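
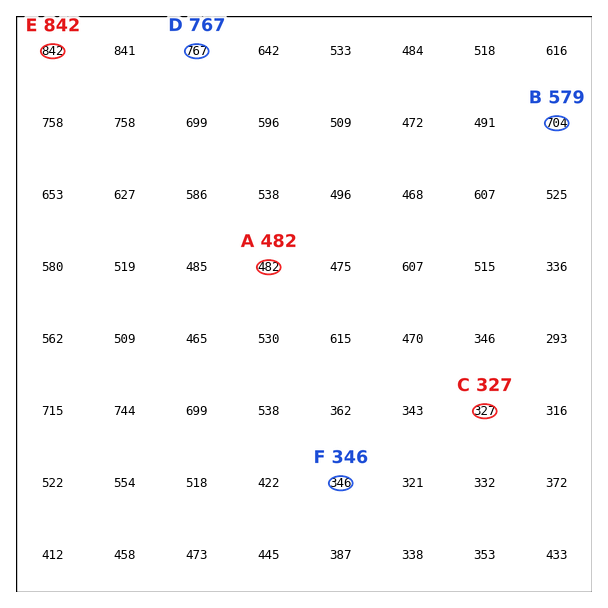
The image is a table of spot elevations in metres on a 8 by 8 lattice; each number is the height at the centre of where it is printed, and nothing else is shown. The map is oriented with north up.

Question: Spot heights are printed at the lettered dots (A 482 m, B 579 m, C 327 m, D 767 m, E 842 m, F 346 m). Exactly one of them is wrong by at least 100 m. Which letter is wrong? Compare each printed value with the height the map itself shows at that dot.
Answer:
B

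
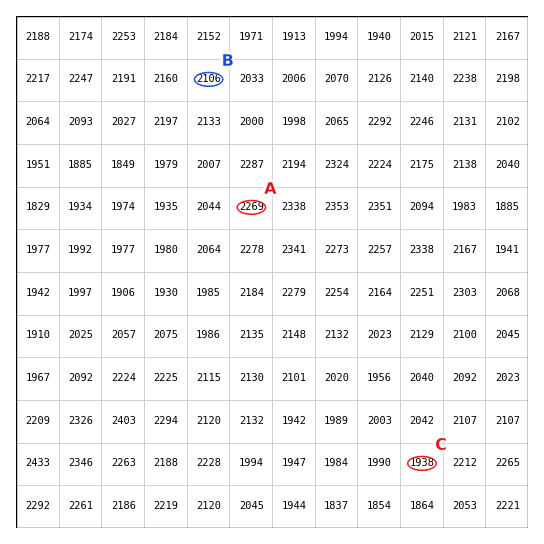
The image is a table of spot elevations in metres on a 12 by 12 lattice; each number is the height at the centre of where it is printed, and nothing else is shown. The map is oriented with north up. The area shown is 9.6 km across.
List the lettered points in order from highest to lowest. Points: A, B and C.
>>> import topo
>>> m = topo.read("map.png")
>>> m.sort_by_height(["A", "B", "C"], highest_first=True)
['A', 'B', 'C']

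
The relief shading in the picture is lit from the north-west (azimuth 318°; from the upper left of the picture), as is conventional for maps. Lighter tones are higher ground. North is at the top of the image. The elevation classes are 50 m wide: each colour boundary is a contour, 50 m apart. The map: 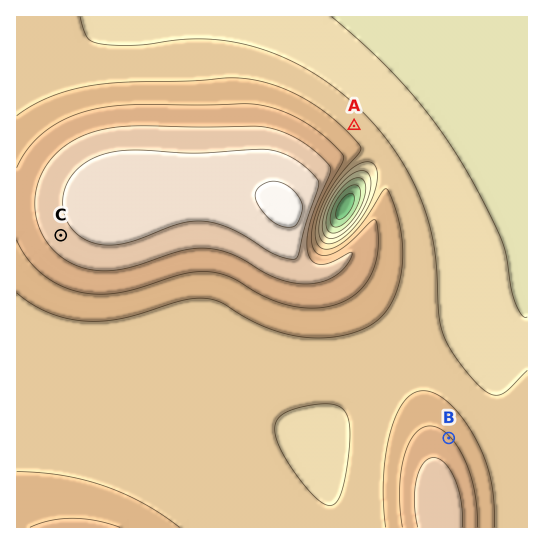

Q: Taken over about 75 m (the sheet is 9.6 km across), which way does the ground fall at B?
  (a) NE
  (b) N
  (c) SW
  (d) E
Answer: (a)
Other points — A NE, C SW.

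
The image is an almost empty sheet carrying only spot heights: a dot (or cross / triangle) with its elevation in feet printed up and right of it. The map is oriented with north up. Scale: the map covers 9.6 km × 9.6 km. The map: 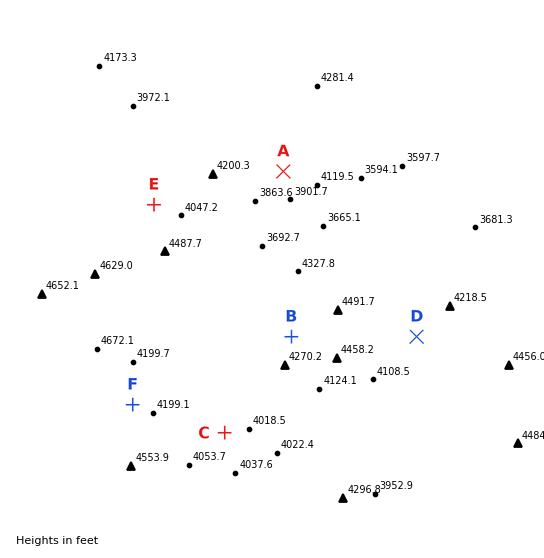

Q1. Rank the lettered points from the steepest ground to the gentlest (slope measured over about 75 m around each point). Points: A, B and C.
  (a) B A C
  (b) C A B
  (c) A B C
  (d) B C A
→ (a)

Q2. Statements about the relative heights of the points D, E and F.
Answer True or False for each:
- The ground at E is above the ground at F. False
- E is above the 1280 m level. False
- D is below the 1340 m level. True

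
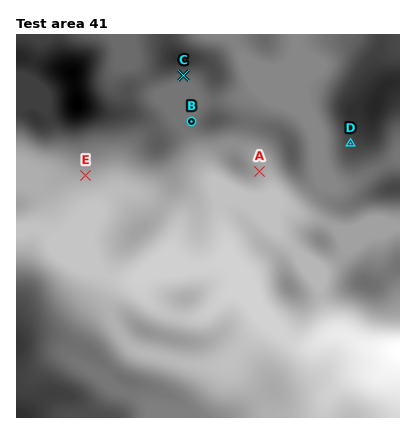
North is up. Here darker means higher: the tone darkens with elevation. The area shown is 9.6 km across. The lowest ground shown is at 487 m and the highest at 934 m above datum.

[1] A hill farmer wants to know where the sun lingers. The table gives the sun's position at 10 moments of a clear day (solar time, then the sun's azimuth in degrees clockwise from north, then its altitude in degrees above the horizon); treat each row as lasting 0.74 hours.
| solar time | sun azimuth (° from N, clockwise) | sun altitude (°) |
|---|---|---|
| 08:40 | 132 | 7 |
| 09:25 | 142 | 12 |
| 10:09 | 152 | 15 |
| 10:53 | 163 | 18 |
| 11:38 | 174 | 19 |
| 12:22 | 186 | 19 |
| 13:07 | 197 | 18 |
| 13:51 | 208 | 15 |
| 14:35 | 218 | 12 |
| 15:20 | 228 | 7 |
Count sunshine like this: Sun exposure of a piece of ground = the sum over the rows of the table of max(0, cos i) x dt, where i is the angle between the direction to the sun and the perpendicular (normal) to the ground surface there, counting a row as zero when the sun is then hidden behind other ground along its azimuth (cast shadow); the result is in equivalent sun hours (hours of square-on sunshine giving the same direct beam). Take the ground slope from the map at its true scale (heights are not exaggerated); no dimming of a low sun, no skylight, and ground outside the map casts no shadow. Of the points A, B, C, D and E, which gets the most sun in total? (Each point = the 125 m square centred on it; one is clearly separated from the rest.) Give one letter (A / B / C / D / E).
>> C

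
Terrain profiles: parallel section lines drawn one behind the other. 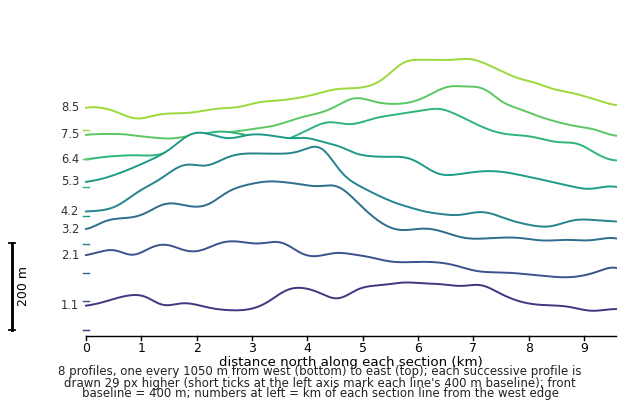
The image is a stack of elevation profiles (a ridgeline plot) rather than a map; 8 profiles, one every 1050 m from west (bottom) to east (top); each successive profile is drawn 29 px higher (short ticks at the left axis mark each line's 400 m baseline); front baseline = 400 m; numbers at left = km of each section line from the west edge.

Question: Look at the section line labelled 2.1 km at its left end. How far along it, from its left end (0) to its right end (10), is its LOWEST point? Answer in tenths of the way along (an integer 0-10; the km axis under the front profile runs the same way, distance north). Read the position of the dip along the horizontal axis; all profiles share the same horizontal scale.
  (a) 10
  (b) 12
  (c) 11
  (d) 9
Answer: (d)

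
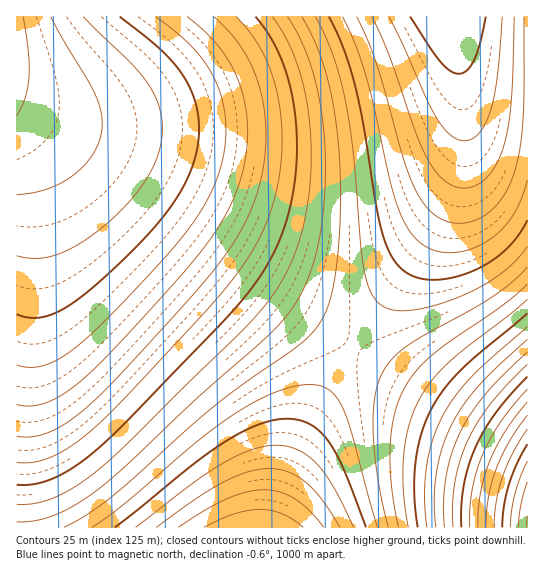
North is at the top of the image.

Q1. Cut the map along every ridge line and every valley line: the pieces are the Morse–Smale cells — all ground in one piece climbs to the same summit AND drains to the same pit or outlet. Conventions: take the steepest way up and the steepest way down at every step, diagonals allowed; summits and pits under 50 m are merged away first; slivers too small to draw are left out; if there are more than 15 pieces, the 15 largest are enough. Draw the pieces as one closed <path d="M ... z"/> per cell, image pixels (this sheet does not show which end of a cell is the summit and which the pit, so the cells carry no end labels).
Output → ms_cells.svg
<path d="M451 16l-434 0-1 94 69 42 150 115 118 80 82-118 16-31 8-23 5-32 0-29-5-56z"/><path d="M17 111l-1 39 8 16 7 24 4 49-3 78-9 128-2 82 249 1 11-39 16-43 27-53 28-47-117-79-150-115z"/><path d="M527 16l-75 1 8 52 4 45 0 29-5 32-8 23-16 31-82 117 96 62 78 47z"/><path d="M354 347l-30 46-20 38-19 46-14 50 256 1 1-73-79-47z"/><path d="M17 151l-1 376 5 1 2-83 9-128 3-78-4-49-7-24z"/>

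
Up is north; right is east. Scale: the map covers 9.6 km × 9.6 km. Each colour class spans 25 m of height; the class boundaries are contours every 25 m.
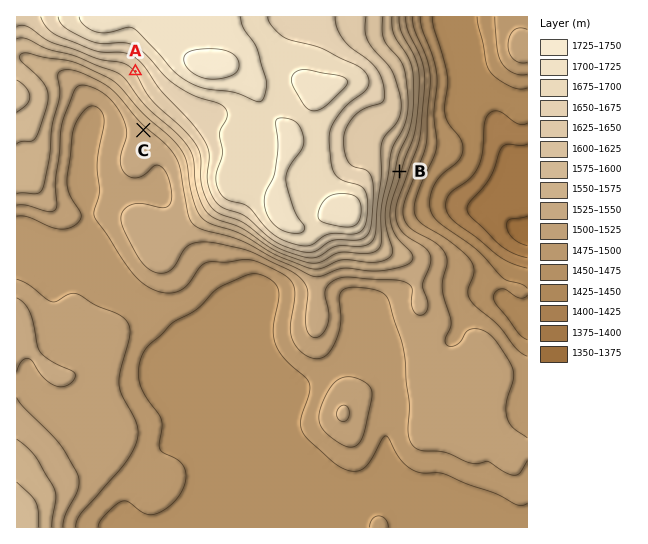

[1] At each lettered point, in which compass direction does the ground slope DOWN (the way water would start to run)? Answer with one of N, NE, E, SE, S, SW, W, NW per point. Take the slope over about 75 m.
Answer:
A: SW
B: E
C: SW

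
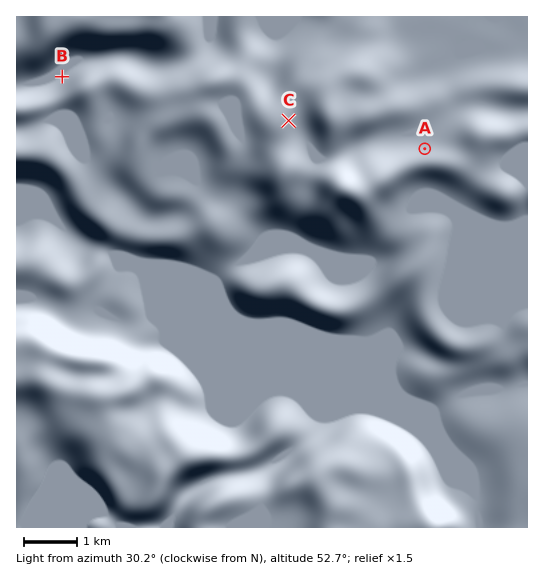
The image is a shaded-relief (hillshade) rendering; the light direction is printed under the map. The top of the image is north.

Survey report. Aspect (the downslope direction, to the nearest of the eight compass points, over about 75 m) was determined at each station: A N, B NW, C E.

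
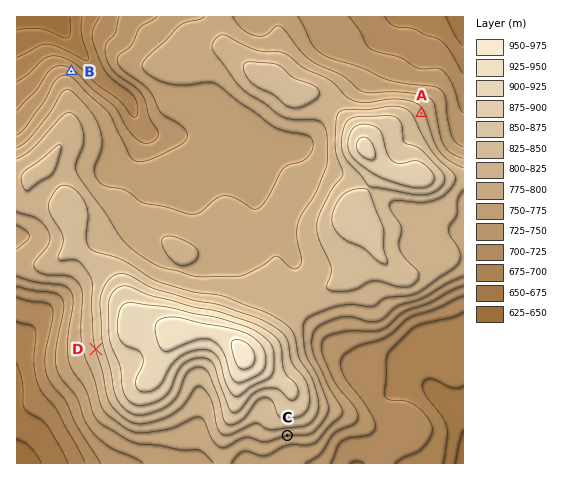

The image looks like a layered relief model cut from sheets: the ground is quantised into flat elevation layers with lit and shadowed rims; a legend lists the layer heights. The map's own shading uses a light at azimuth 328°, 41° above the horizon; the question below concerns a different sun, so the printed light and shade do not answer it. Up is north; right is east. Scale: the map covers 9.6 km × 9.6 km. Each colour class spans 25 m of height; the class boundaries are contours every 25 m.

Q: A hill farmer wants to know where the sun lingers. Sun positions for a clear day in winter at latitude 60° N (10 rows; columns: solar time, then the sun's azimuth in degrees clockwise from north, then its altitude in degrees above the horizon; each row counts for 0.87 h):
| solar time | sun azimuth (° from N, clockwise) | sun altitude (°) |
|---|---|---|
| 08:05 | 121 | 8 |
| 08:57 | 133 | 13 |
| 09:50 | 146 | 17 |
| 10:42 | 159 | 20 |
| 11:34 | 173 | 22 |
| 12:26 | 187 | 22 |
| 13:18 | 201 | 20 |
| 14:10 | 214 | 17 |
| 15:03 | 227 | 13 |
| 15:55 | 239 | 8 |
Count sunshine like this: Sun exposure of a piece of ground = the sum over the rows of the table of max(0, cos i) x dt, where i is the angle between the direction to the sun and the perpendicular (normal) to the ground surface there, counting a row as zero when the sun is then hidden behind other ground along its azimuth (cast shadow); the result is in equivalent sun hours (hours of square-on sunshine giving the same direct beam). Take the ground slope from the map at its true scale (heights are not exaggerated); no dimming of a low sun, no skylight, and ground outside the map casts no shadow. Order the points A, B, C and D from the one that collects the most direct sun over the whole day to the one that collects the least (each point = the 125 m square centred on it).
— C > D > A > B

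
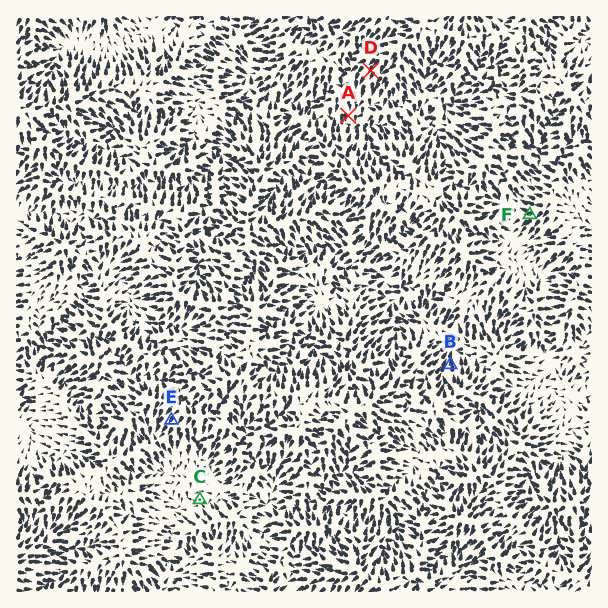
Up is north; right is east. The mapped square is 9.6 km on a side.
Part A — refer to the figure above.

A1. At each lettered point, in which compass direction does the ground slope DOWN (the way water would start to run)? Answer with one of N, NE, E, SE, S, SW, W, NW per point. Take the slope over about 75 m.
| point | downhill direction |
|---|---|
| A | S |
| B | N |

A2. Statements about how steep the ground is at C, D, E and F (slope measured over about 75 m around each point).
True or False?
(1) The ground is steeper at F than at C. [True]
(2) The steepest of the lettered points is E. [False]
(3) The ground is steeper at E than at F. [True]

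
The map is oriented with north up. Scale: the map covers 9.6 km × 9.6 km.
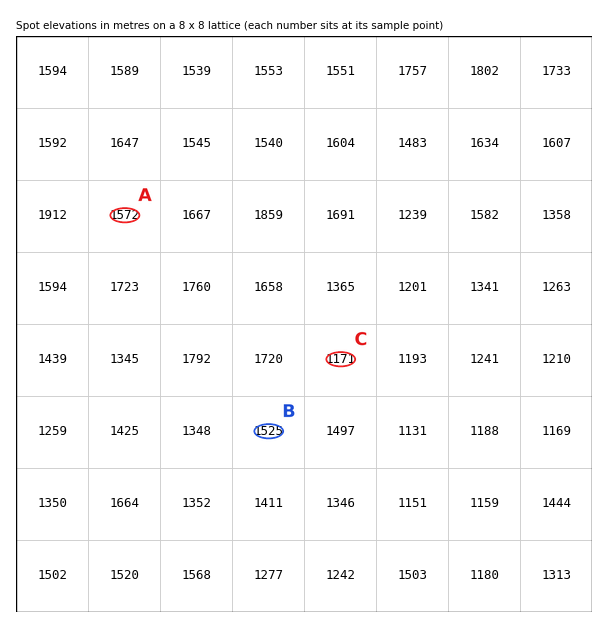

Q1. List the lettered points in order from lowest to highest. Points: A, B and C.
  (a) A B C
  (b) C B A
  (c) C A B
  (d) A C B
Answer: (b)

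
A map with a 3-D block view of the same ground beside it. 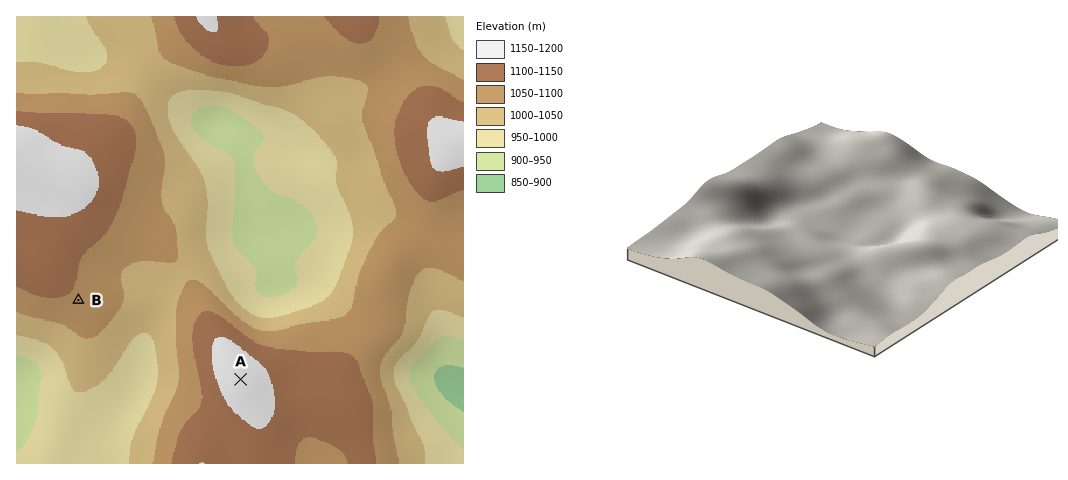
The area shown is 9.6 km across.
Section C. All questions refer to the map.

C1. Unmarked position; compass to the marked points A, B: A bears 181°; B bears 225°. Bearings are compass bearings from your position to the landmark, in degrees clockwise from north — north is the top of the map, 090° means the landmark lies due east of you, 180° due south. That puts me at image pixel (245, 134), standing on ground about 940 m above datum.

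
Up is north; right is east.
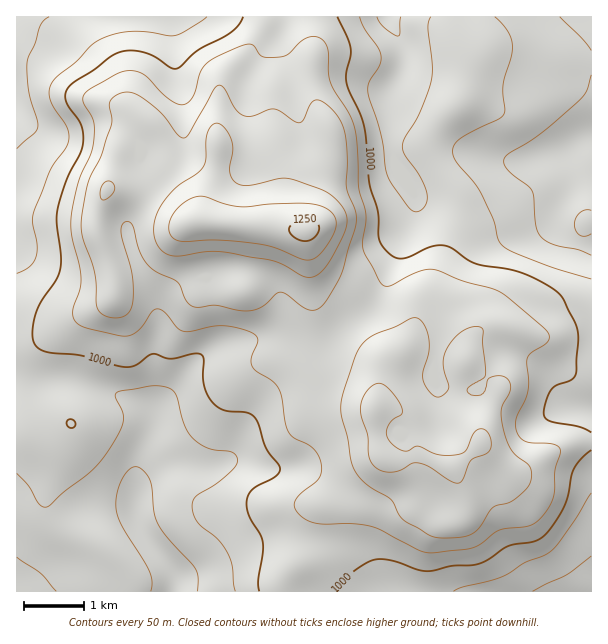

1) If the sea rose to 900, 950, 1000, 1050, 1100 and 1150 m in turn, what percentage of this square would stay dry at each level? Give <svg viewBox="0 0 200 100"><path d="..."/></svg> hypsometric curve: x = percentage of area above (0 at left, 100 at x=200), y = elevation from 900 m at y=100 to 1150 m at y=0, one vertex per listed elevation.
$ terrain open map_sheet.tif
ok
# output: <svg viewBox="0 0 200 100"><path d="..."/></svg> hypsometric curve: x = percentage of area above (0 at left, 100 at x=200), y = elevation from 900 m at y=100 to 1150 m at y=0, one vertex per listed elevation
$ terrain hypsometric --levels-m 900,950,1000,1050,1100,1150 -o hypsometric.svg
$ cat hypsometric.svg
<svg viewBox="0 0 200 100"><path d="M189 100l-37-20-42-20-31-20-34-20-33-20"/></svg>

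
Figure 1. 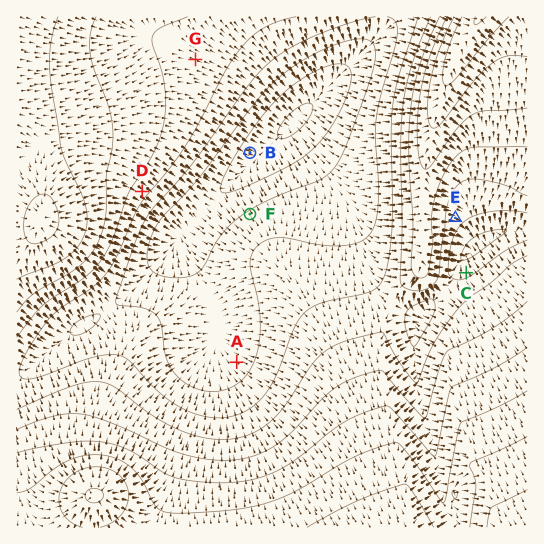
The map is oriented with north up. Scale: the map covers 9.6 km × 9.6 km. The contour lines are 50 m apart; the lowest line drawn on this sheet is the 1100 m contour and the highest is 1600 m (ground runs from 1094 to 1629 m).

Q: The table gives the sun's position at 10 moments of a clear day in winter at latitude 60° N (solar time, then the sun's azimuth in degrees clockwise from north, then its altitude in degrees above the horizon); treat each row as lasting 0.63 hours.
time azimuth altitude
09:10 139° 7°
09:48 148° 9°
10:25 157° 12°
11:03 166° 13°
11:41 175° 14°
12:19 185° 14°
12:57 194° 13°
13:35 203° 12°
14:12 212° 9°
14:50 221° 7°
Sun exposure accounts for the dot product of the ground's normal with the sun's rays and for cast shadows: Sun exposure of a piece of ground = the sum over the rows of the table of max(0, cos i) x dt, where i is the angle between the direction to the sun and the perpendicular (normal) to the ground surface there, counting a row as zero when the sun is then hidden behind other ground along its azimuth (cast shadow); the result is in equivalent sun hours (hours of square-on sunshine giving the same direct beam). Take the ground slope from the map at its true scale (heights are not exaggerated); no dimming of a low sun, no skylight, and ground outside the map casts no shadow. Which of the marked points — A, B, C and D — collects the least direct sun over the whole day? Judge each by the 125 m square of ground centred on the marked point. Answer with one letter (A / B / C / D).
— C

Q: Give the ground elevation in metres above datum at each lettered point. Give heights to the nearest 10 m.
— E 1320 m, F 1210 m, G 1330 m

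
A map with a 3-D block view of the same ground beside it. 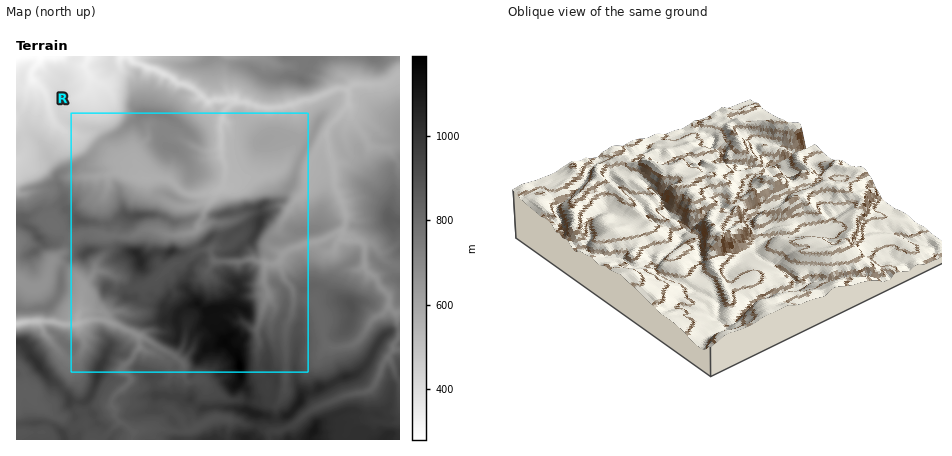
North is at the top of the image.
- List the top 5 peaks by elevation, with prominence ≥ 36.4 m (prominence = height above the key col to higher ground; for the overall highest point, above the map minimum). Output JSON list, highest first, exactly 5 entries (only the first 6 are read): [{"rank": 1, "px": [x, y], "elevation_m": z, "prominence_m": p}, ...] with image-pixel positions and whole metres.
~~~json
[{"rank": 1, "px": [240, 366], "elevation_m": 1190, "prominence_m": 911}, {"rank": 2, "px": [314, 432], "elevation_m": 1109, "prominence_m": 131}, {"rank": 3, "px": [300, 402], "elevation_m": 1091, "prominence_m": 75}, {"rank": 4, "px": [254, 414], "elevation_m": 1084, "prominence_m": 61}, {"rank": 5, "px": [136, 254], "elevation_m": 1054, "prominence_m": 150}]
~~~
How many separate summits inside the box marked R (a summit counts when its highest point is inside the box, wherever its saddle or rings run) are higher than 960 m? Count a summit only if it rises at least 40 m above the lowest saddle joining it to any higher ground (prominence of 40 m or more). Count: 4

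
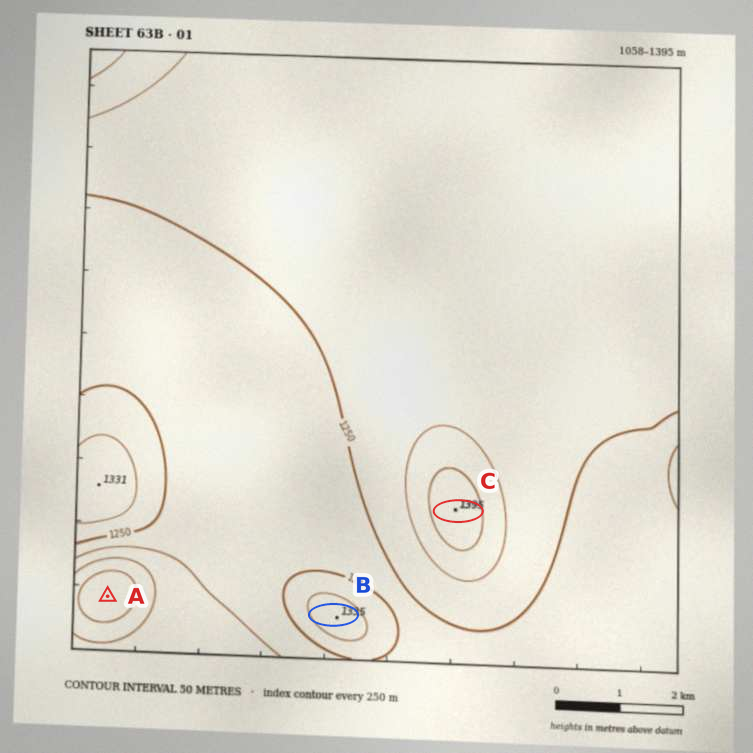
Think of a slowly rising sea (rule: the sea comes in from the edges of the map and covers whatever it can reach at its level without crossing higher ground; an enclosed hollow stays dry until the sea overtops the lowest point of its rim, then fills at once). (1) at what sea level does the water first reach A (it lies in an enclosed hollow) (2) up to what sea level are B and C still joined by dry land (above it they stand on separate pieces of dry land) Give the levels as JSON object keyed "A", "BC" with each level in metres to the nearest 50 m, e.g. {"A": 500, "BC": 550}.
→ {"A": 1100, "BC": 1250}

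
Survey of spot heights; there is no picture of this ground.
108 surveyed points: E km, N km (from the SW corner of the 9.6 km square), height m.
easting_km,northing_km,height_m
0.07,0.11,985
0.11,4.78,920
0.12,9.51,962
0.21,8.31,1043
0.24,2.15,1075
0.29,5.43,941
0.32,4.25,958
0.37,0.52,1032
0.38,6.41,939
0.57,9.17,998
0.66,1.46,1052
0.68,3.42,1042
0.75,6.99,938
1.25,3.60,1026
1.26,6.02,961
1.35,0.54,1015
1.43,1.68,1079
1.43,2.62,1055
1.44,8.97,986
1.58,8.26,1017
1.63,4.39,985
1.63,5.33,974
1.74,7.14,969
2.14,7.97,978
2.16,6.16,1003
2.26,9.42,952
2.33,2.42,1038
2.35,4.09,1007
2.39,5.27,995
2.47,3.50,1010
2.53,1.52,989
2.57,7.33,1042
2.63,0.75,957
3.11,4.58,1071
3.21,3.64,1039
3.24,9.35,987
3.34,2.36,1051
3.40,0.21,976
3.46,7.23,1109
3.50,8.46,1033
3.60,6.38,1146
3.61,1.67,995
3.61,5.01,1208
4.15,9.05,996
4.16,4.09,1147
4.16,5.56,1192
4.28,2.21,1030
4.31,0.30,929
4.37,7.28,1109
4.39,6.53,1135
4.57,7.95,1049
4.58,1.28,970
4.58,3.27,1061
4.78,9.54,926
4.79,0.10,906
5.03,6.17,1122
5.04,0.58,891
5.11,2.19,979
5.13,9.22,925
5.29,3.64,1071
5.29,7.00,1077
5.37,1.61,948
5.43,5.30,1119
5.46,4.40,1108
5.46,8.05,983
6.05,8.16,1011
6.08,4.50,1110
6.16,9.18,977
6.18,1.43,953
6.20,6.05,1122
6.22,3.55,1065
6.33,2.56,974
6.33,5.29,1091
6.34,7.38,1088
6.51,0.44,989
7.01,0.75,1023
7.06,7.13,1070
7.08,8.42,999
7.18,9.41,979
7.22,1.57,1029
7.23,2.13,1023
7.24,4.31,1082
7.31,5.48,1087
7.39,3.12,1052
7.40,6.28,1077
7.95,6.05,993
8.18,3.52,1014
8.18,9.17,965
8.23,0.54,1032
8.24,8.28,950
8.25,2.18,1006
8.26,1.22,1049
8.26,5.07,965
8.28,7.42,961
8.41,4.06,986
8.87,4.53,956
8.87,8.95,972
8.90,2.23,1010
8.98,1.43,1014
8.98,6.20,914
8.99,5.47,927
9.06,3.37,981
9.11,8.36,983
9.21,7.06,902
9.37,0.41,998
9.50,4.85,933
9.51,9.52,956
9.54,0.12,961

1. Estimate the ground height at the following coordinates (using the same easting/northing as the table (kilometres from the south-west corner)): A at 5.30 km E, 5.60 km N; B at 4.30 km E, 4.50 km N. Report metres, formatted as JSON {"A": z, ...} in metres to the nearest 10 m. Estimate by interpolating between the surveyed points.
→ {"A": 1120, "B": 1140}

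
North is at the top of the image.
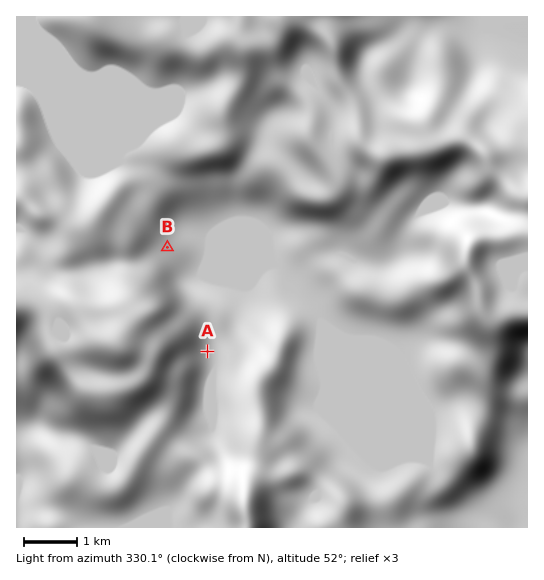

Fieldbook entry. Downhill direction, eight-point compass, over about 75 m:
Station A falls E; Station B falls E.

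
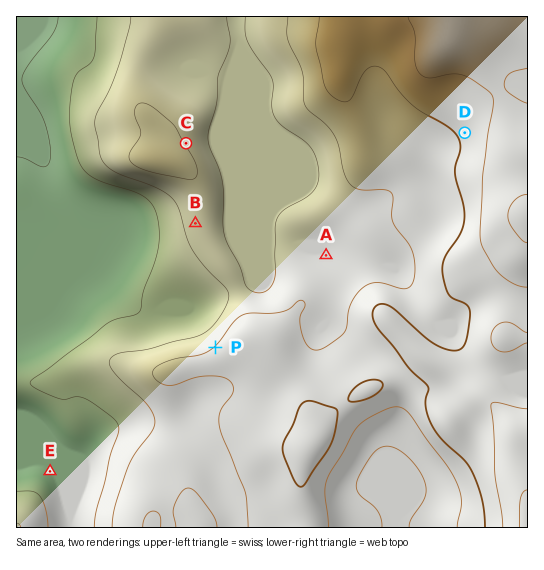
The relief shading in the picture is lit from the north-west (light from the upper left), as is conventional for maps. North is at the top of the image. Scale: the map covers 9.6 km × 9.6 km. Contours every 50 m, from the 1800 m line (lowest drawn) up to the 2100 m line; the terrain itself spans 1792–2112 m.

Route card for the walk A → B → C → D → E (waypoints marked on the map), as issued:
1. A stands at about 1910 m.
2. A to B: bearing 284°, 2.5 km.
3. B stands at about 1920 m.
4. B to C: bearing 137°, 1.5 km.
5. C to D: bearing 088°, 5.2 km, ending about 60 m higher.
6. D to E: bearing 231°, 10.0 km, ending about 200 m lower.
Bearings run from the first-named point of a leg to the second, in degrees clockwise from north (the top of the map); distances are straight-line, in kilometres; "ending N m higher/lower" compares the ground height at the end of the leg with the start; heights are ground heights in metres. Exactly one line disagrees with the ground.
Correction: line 4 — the bearing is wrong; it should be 353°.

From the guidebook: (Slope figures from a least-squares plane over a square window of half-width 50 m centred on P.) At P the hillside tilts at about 5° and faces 316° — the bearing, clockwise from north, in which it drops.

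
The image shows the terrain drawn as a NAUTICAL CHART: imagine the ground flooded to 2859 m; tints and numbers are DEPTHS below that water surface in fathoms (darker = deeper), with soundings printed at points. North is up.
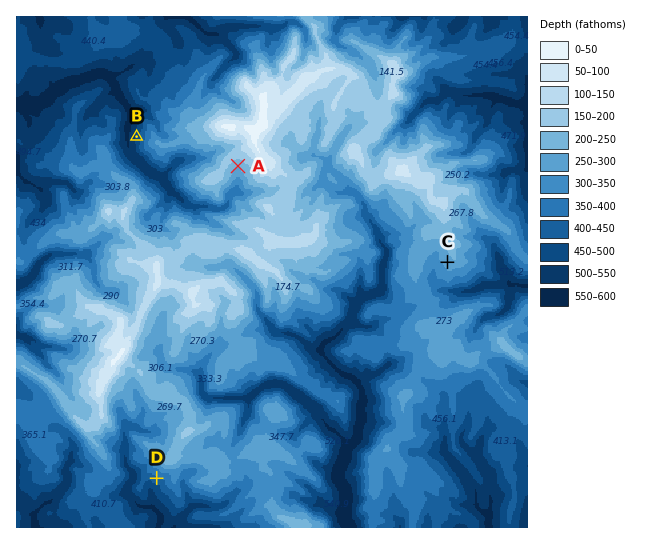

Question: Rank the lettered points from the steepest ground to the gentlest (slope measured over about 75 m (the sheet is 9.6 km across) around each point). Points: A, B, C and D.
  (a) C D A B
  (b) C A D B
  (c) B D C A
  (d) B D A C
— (d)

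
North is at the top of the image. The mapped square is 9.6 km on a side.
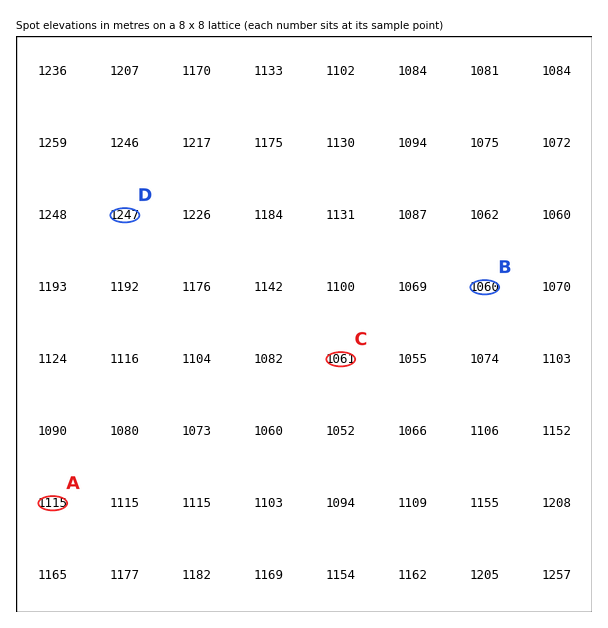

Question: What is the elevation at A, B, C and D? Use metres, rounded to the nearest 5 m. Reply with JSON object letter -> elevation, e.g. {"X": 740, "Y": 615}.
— {"A": 1115, "B": 1060, "C": 1060, "D": 1245}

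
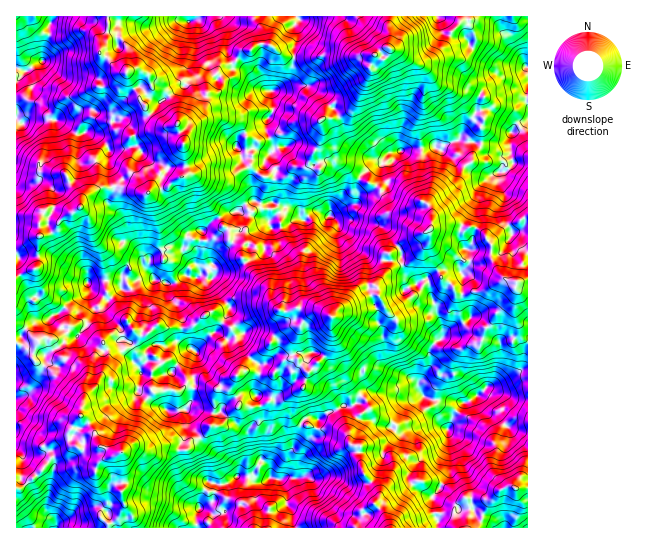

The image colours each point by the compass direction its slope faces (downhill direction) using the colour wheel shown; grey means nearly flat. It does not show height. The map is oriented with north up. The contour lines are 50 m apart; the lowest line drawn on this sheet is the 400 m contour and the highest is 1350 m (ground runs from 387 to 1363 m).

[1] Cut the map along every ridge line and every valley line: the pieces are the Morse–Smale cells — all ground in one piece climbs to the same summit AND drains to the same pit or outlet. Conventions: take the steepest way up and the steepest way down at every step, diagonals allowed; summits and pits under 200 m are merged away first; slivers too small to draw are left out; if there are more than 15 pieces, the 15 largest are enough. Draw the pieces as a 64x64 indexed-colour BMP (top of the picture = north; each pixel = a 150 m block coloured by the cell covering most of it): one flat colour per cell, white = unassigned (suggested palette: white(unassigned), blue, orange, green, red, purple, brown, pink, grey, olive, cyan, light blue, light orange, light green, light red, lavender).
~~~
<image width="64" height="64" href="data:image/bmp;base64,Qk12CAAAAAAAAHYAAAAoAAAAQAAAAEAAAAABAAQAAAAAAAAIAAATCwAAEwsAABAAAAAAAAAA////ALR3HwAOf/8ALKAsACgn1gC9Z5QAS1aMAMJ34wB/f38AIr28AM++FwDox64AeLv/AIrfmACWmP8A1bDFAN3d3d3d3Q7u7u7u4AAAAAAADMzMzMzAd3d3d3d3d3d33d3d3d3d3u7u7u7gAAAAAAAMzMzMzAB3d3d3d3d3d3fd3d3d3d3e7u7u7uAAAAAAAMzMzMzMB3d3d3d3d3d3d93d3d3d3d7u7u7u4AAAAAAAzMzMzMzHd3d3d3d3d3d33d3d3d3d3u7u7u7uAAAAAADMzMzMzMd3d3d3d3d3d3eN3d3d3d3e7u7u7u4AAAAADMzMzMzMx3d3d3d3d3d3d4jd3d3d3d7u7u7u7u7qqqqqDMzMzMx3d3d3d3d3d3d3iI3d3d3d3u7u7u7u7qqqqqoAzMzMx3d3d3d3d3d3d3eIiN3d3d3e7u7u7u7uqqqqqgDMzMzHd3d3d3d3d3d3d4iIiN3d3Y7u7u7u7uqqqqqqAMzMzMd3d3d3d3d3d3d3iIiIgACIiIiIiIjuqqqqqqqgzMzMd3d3d3d3d3d3d3eIiIiAAIiIiIiIiIqqqqqqqqAMzMx3d3d3d3d3d3d3d4iIiIAIiIiIiIiIVaqqqqqqqgDMzHd3d3d3d3d3d3cAiIiIiAiIiIiIiIhVVaqqqqqqAMzMd3d3d3d3d3d3cACIiIiIiIiIiIiIhVVVWqqqqqqqrMzMd3d3d3d3d3AAAIiIiIiIiIiIhVVVVVVVAAqqqqqqqsx3d3d3d3d3AAAAGIiIiIiIiIhVVVVVVVAAAKqqqqqqp3d3MzMzMzMAAAARiIiIiIiIhVVVVVVVUAAAqqqqqqozMzMzMzMzMzAAABEYiIiIiIiFVVVVVVVQAACqqqqqozMzMzMzMzMzMzAAERiIiIiIiIgRFVVVVVUAAKqqqqqjMzMzMzMzMzMzMzAREQCIiIiIiBERVVVVVVAACqoAqjMzMzMzMzMzMzMzMxERAIiIiIiPEREVVVVVVQAAAAAKMzMzMzMzMzMzMzMzEREQiIj/iI/xEREVVVVVUAAAAAozMzMzMzMzMzMzMzMREREY////////8RFVVVVVAAAACjMzMzMzMzMzMzMzM0ERERH////////xERERVVVQAAADMzMzMzMzMzMzMzMzRBERER////////ERERVVVVVVAAMzMzMzMzMzMzMzMzNEREERH///////8RERFVVVVVVQBTMzMzMzMzMzMzMzM0RERBER//////8REREVVVVVVVVVUAADMzMzMzMzMzMzREREQR///////xEREVVVVVVVVVVVUAAzMzMzMzMzMzNERERETxEf///xEREVVVVVVVVVVVVVUzMzMzMzMzMzM0RERERBEREf//ERERVVVVVVVVVVVVVTMzMzMzMzMzMzREREREREQRERERERFVVVVVVVVVVVVVUzMzMzMzMzMAAiREREREREERERERERFVVVVVVVVVVVVTMzMzMzMzMAACIkREREREREQRERERERFVVVVVVVVVVVMzMzMzMzMwAAIiREREREREREREEREREVVVVVVVVVVVVTMzMzMzMwAAAiJEREREREREREQRERERVVVVVVVVVVVVVTMzMzMzAAACIkREREREREREREERERFVVVVVVVVVVVVVUzMzMzOwAAIiIkREREREREREREERERFRVVVVVVVVVVVVUzMzO7sAAiIiJERERERERERERBERERERVVVVVVVVVVVbu7u7u7sCIiIiRERERERERERERBERERERURVVVVVVVVu7u7u7u7IiIiIkRERERERERERERBERERERERVVVbu7u7u7u7u7siIiIiJEREREREREREREQREREREREVVbu7u7u7u7u7uyIiIiIiIkQiIiREREREQREREREREREWu7u7u7u7u7u7IiIiIiIiIiIiIkRERERBERERERERFma7u7u7u7u7u7siIiIiIiIiIiIiJEREREERERERERFmZru7u7u7tmZruyIiIiIiIiIiIiIkREREQRERERERFmZmu7u7u7tmZma7IiIiIiIiIiIiIiREREQRERERERZmZma7u7u7ZmZmZmYiIiIiIiIiIiIiJERERBERERERFmZmZmZma7ZmZmZmZiIiIiIiIiIiIiIkREREERERERFmZmZmZmZmZmZmZmZmIiIiIiIiIiIiIiRERERBEREREWZmZmZmZmZmZmZmZmYiIiIiIiIiIiIiRERERERBERERZmZmZmZmZmZmZmZmZiIiIiIiIiIiIiIJREREREQREREQBmZmZmZmZmZmZmZmIiIiIiIiIiIiIgCURERERBERERAAZmZmZmZmZgBmZmYiIiIiIiIiIiIgAJlEREREEREREREGZmZmZmZmAGZmZiIiIiIiIiIiIiAAmQREREQRERERERZmZmZmZmAGZmZmIiIiIiIiIiIpmQmZAEREREEREREREWZmZmZmZmZmZmYCIiIiIiIiIpmZmZmURERERBERERERZmZmZmZmZmZmZgAiIiIiIiCZmZmZmZlEREREQRERERFmZmZmZmZmZmZmAAIiIiIiAJmZmZmZmZRERERBERERERZmYABmZmZmZmYAAiIiIiAAmZmZmZmZmURESZAAAAAAAAYAAAAABmZmZgAAIiIiIACZmZmZmZmZmZmZkAAAAAAAAAAAAAAGZmZmAAAiIiIpmZmZmZmZmZmZmZmQAAAAAAAAAAAAAAZmZmYAACIiIiKZmZmZmZmZmZmZmZAAAAAAAAAAAAAABmZmZgAAIiIiIpmZmZmZmZmZmZmZkAAAAAAAAAAAAABmZmZm"/>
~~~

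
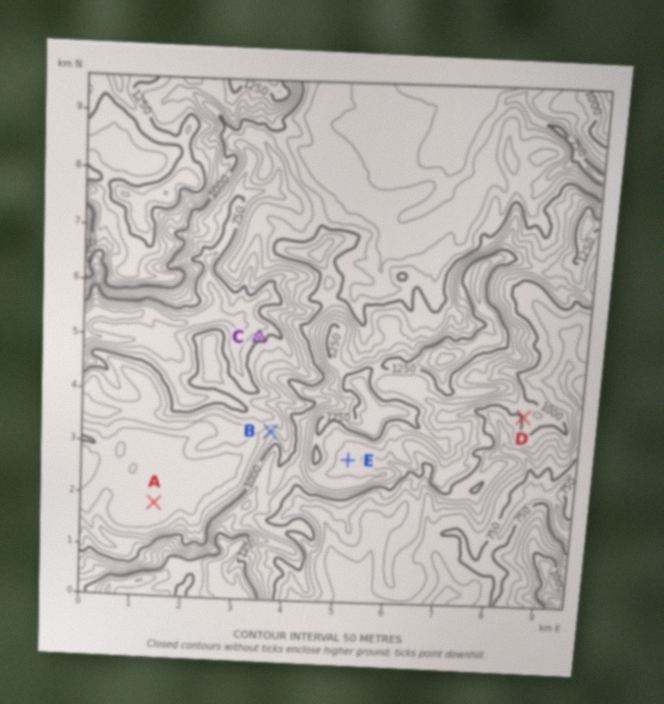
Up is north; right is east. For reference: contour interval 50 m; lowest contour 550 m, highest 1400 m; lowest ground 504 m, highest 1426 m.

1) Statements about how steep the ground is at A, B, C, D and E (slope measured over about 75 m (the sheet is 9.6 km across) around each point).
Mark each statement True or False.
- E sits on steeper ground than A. True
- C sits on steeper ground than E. True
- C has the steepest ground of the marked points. False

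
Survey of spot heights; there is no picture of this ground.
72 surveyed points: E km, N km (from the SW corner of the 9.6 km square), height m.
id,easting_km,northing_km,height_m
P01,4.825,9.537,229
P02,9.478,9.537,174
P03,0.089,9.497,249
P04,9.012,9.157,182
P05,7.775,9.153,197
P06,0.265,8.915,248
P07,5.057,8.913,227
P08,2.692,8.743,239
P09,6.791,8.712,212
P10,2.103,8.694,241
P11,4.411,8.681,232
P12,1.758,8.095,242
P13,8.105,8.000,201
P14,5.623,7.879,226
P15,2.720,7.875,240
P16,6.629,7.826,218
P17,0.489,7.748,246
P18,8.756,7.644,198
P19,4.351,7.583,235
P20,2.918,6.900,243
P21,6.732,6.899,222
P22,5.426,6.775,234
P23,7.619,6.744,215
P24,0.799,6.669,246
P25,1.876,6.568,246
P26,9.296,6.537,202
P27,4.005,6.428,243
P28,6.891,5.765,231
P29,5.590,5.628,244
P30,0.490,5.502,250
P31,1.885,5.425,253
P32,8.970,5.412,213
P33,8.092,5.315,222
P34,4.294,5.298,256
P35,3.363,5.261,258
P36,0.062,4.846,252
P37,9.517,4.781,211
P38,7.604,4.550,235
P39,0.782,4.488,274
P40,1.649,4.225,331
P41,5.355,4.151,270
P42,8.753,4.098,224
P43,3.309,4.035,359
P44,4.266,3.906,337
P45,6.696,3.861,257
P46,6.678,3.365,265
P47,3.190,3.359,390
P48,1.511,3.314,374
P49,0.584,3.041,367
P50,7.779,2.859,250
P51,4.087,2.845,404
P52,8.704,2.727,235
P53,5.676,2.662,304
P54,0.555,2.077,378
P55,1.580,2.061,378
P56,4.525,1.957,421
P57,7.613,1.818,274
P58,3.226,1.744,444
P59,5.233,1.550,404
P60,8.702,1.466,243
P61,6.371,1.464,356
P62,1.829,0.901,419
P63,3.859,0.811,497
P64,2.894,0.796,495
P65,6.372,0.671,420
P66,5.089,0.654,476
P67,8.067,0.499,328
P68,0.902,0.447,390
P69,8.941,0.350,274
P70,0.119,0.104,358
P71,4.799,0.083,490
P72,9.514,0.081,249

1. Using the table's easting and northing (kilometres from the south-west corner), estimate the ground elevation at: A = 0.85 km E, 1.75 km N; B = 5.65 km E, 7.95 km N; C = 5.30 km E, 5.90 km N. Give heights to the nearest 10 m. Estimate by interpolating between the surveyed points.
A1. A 370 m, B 230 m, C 240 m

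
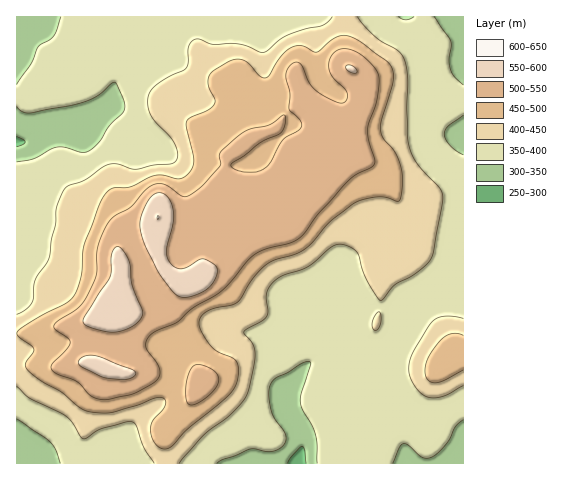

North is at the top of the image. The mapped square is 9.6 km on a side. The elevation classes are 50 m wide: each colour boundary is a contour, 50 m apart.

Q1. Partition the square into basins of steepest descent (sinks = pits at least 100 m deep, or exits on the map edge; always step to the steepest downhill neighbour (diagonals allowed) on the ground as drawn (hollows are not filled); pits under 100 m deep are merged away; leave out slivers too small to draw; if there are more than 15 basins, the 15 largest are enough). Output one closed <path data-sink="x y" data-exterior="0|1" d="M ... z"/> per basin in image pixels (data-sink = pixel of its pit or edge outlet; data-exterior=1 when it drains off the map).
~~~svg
<path data-sink="298 463" data-exterior="1" d="M463 16l-117 0-1 46 16 15 4 8 0 18-9 24 0 26-19 16 2-9-11-23 0-17-16-14-10-1-16 9-10 14-28 10-21 19-2 9 1 22 11 12-9 2-18 10-7 8-3 11-6-5-21-2-15-5-1 6-4 6-22 5-11 8-2 7 2 30-5 20-3 6 19 5 15-1 12-5 7 2 33 63 4 11-13 23-25 28 3 31 297-1z"/><path data-sink="17 141" data-exterior="1" d="M344 16l-327 0-1 317 11 0 22-5 29-4 14-5 17-9 6-9 5-20 0-18-2-8 2-11 11-8 22-5 4-6 1-6 15 5 21 2 6 5 3-11 7-8 18-10 9-2-11-12-1-22 2-9 21-19 28-10 8-12 10-8 8-3 7 0 14 10 6 8 0 17 10 20-1 7 11-7 7-7 0-26 9-24 0-18-4-8-16-15z"/><path data-sink="17 463" data-exterior="1" d="M162 306l-24 6-27-4-3 6 0 25-10 26-6-3-12 0-20 5-44-2 1 99 150-1-3-30 25-28 13-23-33-69z"/>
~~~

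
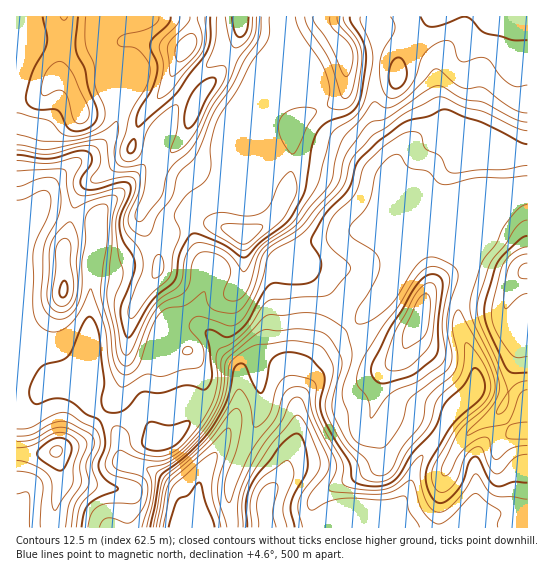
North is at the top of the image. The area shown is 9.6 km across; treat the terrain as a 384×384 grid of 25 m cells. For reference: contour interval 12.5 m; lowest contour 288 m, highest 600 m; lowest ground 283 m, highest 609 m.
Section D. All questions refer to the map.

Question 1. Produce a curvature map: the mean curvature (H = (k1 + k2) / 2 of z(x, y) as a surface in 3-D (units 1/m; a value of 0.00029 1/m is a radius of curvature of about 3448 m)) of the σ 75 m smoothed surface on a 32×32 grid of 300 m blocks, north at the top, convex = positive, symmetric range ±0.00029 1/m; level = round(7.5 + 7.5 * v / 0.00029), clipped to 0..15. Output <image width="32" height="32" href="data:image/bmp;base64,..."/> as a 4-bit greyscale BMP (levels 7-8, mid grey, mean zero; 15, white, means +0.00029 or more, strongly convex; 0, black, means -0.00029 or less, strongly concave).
<image width="32" height="32" href="data:image/bmp;base64,Qk12AgAAAAAAAHYAAAAoAAAAIAAAACAAAAABAAQAAAAAAAACAAATCwAAEwsAABAAAAAAAAAAAAAAABEREQAiIiIAMzMzAERERABVVVUAZmZmAHd3dwCIiIgAmZmZAKqqqgC7u7sAzMzMAN3d3QDu7u4A////AFjZNHyQdk9zaKZ3d2Z1d3lnyEV90GSPMmvWMjRYxUVmVLyqz+BDn2E3rLqnCOsomFWqZERVEV+lRVV67yb8GZe9+3UGv4AK11VUaJxgrgqUef3YOt74BNhTR7yZpB+1qzSHZVeGv0Csgku6mKsk/Gh1dkimd33QbYFtl5d5Uir1dmZ2pWZp8XtjSLiWZ2Ug1JZ3dKeJaeB6eGSaqpiJIsiHd3P6WbxxSFZmaJy5uRXKeIdi+za7WzZ2ZpdquqQYyHd2Mt4lc12UiIeHWN5wW8ZnuRXPUnaro3d4hkSvcHrGVv8IjrWGnMN3iIhif6JYt1XOB2jshVnkiZiJdTzWN7tlywaFvFQ1wlqoiZZXhla+Ze0yl5tjSPIFdnh3dmd0WXSbUbx6iN//lVVmZ3d3dmp1akCvhViXWfpkV2d3d3dZZEpwC9hVZmW8mFd3d3d3d4Q6/BH3eHd2m4uWZnaGRFVVQmnFqVh3d3p5hFaHi6qoe6IF7zumZ3dqeIhkaXmZiKqtk10050d3i3ZohkeYZlZWbfk9gN0md4uXhnlWVVV6jGrGR/ZfU3d3iOhLZleIqmqKg3OPK+VXd2XoLrZal5houpV0PYC7Nndl+By3aoeXdph2dWr4KlV3V/opl2iGh3aJVrma/ynVdWz2RphmiIh2m0dlM3sK81a7QXZ4l3iI"/>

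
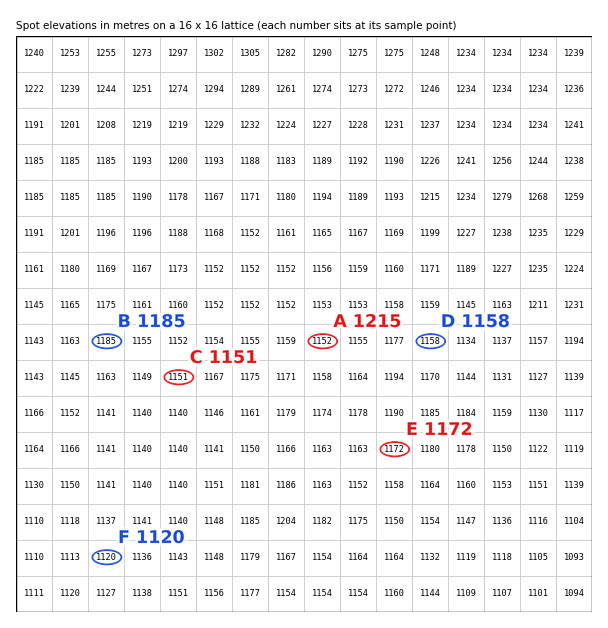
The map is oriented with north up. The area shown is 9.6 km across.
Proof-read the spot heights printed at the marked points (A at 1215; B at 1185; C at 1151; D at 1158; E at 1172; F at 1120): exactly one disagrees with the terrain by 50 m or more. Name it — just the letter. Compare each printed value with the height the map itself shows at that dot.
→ A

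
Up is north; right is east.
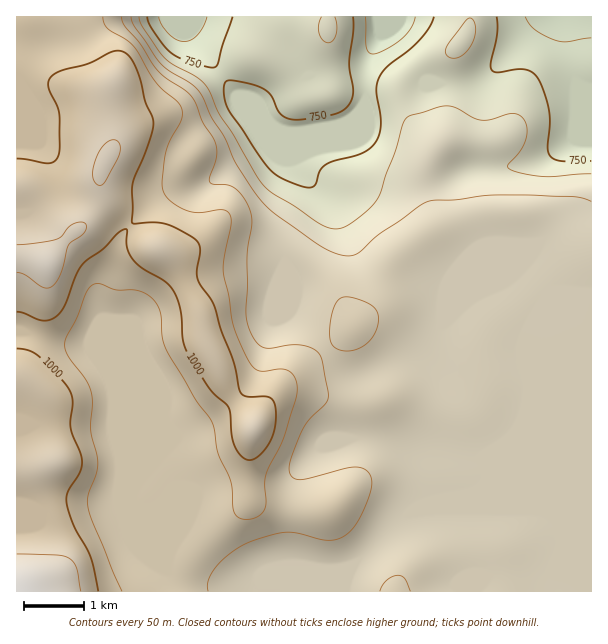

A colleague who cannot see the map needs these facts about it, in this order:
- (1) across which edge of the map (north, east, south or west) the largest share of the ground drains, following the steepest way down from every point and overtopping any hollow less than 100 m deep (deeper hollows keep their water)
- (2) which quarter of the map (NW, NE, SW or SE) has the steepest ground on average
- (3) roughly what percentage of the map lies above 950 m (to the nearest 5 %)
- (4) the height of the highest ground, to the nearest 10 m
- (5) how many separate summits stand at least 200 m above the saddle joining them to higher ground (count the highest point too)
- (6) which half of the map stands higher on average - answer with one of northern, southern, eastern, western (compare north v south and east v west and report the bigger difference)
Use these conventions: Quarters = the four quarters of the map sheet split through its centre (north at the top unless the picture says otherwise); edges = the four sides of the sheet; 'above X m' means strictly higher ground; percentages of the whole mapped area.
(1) Most of the ground drains across the northern edge.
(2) The north-west quarter is the steepest part of the map.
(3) Roughly 25 % of the ground is higher than 950 m.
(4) The highest point reaches roughly 1100 m.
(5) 1 summit rises at least 200 m above its surroundings.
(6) Taken as a whole, the western half is higher than the eastern.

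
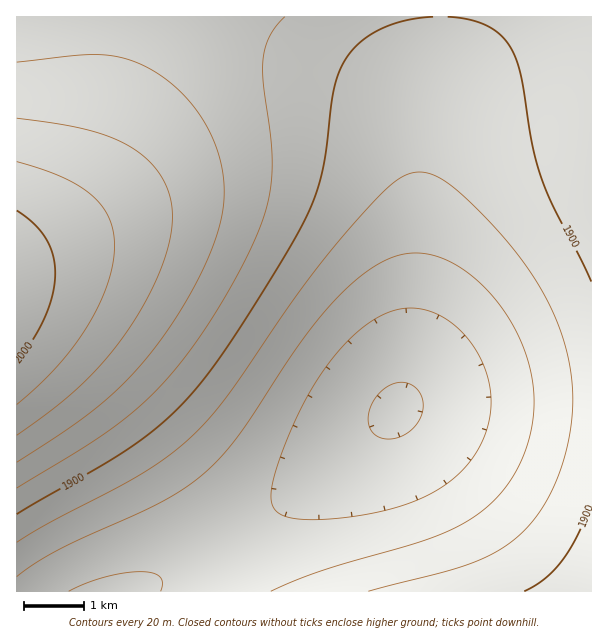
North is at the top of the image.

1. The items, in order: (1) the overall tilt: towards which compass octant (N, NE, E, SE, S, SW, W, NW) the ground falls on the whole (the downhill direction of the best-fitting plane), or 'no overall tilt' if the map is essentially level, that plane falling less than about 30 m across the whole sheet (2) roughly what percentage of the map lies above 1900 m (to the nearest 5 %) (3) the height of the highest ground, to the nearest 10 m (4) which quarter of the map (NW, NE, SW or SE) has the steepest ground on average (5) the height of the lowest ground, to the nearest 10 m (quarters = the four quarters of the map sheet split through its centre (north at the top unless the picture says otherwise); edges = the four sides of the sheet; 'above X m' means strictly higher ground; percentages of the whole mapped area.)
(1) On the whole the ground falls towards the south-east.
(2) Ground above 1900 m makes up about 40 % of the sheet.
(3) About 2010 m is the highest elevation on the sheet.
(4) Slopes are steepest in the south-west quarter.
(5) The lowest point is down at roughly 1820 m.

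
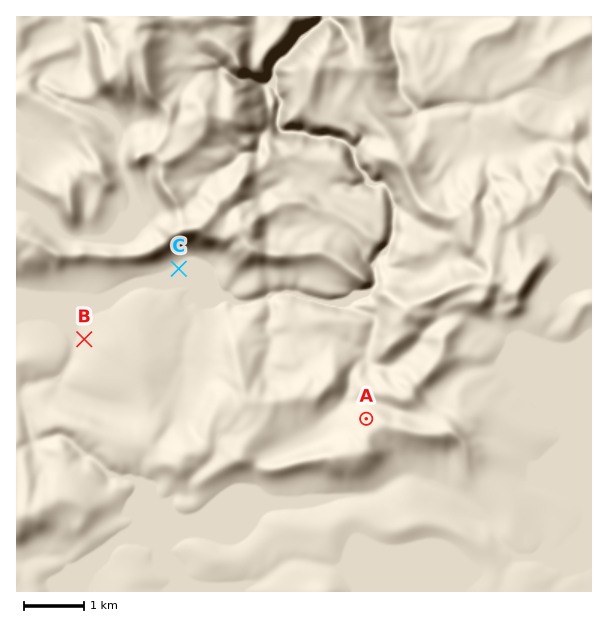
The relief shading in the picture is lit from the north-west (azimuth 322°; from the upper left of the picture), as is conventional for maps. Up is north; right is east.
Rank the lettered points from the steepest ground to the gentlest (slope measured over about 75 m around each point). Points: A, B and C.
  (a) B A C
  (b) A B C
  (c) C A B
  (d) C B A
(b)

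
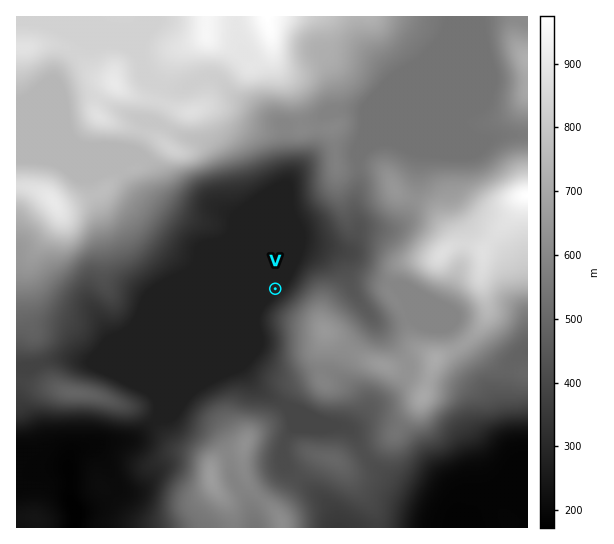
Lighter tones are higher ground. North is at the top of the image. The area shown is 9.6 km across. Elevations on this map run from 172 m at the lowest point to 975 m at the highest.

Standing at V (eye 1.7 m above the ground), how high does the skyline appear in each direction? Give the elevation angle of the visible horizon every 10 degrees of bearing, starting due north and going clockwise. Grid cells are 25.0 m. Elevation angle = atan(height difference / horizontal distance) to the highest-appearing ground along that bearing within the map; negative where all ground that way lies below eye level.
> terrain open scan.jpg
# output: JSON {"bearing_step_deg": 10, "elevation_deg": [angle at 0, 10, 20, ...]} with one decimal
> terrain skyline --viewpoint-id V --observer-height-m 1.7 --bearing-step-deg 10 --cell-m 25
{"bearing_step_deg": 10, "elevation_deg": [8.5, 6.7, 5.9, 6.9, 6.2, 7.4, 6.6, 9.1, 12.5, 15.5, 18.2, 20.3, 21.5, 21.6, 20.9, 19.6, 17.5, 14.6, 11.2, 7.5, 6.1, 2.9, 0.1, 1.8, 2.9, 1.7, 2.6, 3.9, 5.7, 8.3, 7.7, 7.9, 9.0, 9.6, 9.2, 8.2]}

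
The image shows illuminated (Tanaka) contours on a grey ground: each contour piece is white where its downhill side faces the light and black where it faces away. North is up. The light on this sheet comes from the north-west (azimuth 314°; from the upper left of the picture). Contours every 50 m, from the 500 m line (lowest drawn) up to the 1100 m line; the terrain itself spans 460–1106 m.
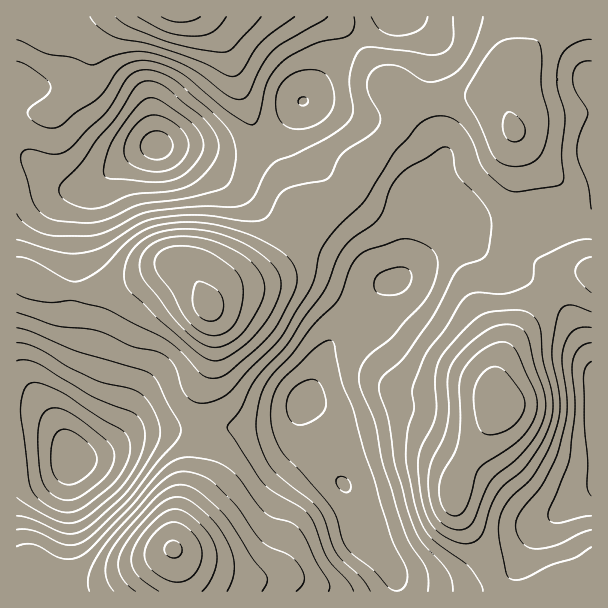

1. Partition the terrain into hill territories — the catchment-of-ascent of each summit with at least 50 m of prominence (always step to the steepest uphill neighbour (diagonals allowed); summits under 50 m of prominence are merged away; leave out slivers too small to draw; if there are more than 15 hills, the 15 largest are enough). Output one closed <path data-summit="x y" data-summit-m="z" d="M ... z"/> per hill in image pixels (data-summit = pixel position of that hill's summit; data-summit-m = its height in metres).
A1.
<path data-summit="207 306" data-summit-m="1069" d="M315 102l-13 0-20 27-16 16-17 9-19 2-38-10-39 0-21 10-36 28-13 4-20-1-9-5-28-25-10-1 0 252 13 1 15 6 17 19 11 24 26-4 22-14 21-8 126-5 23-7 11-12 9-15 12-34 9-17 31-30 21-26 17-8 6-14 2-34 4-30 14-24-2-12-15-23-14-11-12-6-20-4z"/><path data-summit="497 401" data-summit-m="1031" d="M461 234l-59 43-19 9-9 8-12 18-34 35-6 12-6 21-10 21 21 14 13 19 3 10-3 26 2 12 6 7 8 20 6 25 28 32 6 12 2 14 193 0-1-235-24-45-18-18-20-16-28-10-29-22z"/><path data-summit="173 549" data-summit-m="1106" d="M306 402l-16 18-9 4-14 3-34 0-18 3-74 2-21 8-22 14-18 4-8 0-2-2-9-22-17-19-15-6-12 0-1 182 380 1 0-14-6-12-28-32-6-25-8-20-6-7-2-12 3-26-3-10-13-19z"/><path data-summit="513 129" data-summit-m="908" d="M591 16l-202 0-47 36-17 17-20 33 10 0 26 10 42 12 12 6 14 11 15 23 2 12-14 24-4 30-2 34-5 13 31-24 23-13 11-15 7-3 34-8 21 0 18 8 8 0 28-5 10-5z"/><path data-summit="179 17" data-summit-m="1018" d="M387 16l-370 0-1 139 14 5 24 22 14 6 15 0 13-4 36-28 21-10 39 0 38 10 19-2 17-9 16-16 18-25 12-11 13-24 17-17 33-24z"/><path data-summit="591 275" data-summit-m="871" d="M591 212l-15 6-22 4-8 0-18-8-21 0-34 8-7 3-4 9 9 12 29 22 28 10 20 16 22 23 21 44z"/>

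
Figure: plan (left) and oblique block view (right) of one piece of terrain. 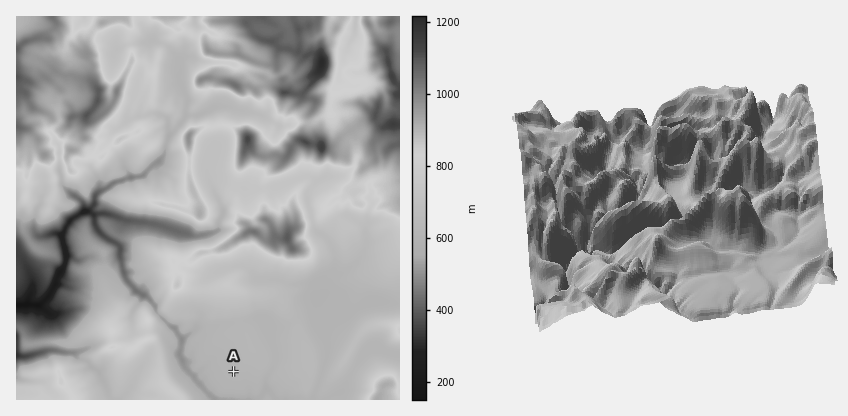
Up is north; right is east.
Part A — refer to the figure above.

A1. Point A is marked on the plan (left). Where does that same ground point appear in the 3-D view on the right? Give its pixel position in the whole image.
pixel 707 299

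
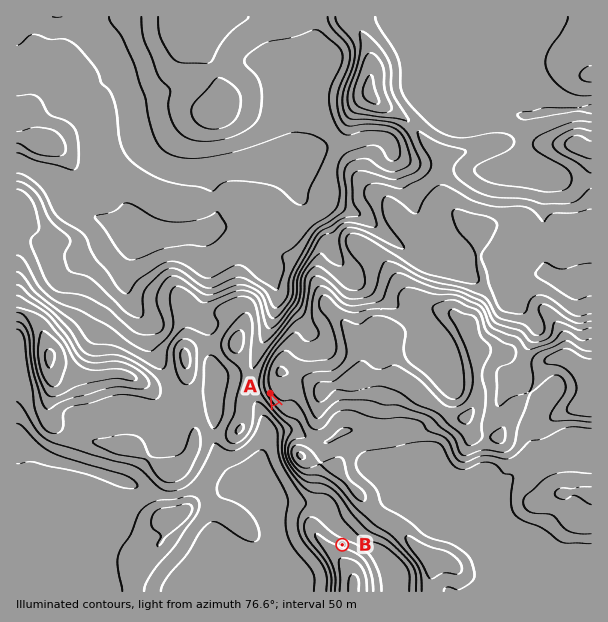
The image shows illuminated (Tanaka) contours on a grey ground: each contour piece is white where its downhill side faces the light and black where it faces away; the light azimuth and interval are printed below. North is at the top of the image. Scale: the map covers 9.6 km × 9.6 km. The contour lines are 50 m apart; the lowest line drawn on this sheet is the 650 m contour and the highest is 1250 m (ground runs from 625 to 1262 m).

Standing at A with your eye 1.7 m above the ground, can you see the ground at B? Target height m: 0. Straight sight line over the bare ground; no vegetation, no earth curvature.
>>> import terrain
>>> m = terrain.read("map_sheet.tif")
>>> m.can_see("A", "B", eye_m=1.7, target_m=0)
False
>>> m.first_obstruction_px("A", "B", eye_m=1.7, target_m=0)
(293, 441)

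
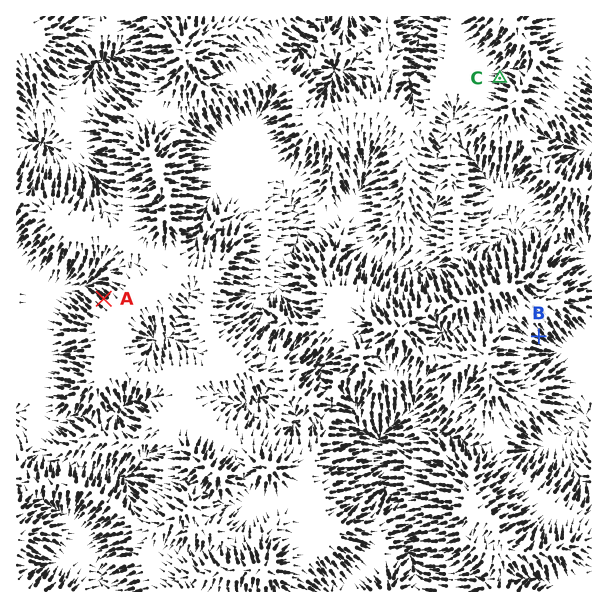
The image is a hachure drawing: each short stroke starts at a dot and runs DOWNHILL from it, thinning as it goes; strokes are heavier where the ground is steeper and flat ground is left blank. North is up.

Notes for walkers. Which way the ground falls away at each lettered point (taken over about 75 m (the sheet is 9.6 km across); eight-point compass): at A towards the NW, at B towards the SE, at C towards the W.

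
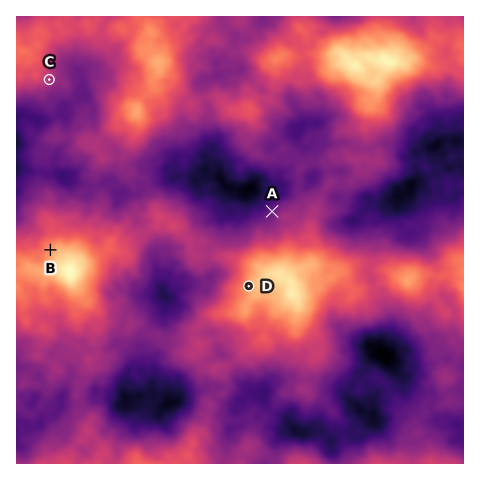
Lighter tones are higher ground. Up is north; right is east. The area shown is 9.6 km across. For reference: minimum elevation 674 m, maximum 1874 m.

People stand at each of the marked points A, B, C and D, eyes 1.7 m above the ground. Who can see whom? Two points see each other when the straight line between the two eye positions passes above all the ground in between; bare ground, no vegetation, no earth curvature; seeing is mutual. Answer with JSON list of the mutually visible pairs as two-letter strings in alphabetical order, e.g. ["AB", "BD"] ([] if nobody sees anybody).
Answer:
["BC", "CD"]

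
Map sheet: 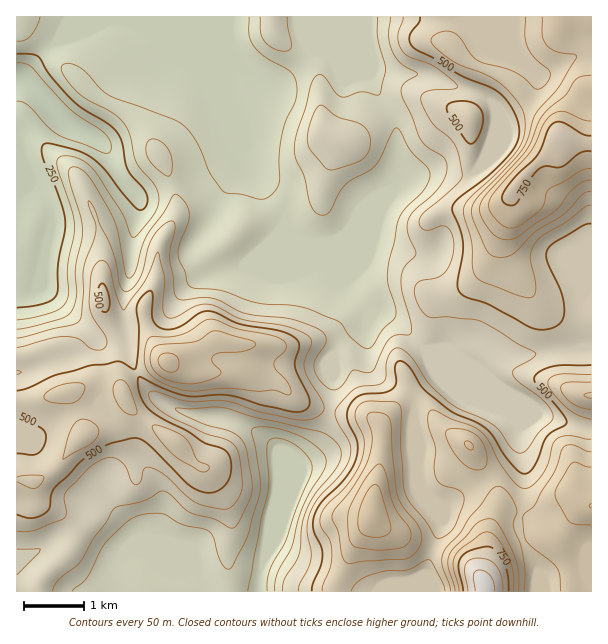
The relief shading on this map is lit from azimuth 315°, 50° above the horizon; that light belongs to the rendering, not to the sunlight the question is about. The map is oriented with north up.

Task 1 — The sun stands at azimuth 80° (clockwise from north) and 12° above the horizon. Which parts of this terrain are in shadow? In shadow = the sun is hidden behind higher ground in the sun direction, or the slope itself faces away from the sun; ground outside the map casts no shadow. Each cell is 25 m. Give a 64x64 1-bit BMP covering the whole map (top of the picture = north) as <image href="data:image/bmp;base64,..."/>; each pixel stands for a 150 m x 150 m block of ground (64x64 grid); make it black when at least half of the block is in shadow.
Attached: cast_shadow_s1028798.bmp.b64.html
<image width="64" height="64" href="data:image/bmp;base64,Qk0+AgAAAAAAAD4AAAAoAAAAQAAAAEAAAAABAAEAAAAAAAACAAATCwAAEwsAAAIAAAAAAAAA////AAAAAAAAAAA/wH/gEAAAAB3gf+AAAAAAH+Af4AAAAAA/8AfAAAAAAD/4A8AAAAAAP/gBwAAAAAA//AHgAAAAAB/8AOAAAAAAH/wAQAAAAAAf/gAAAAAAYA/+AAAAAADgD/4AACAAAOAH/gAAcAAAwAf+AAB4AAHAA/8AAPgAA4AD/wCA+AADgAP/B4BwAAAAAP8GACAAAAAAfgQAAAAAAAA+AAB8AAAA4BwAAfwAAOAADAAB/AADwAAAAAH4AAeAAADAACAADwAAAcAAAAAfAAABwAAAAA8AAAHAAAAADgAAAIAAAAAMAAAAAAAAAAwAAAAAAAAPjAAAADAAAH+MAAAAcAAAf4wAAABwAAB/jAAAAHAAAD+OAAAAYAAAP44AAAAAwAAfDgAAAAHgAB8OAAAAA+AAHw4AAAAD8AAfBwAAAHPwAB8HAAAA9/gAHwMAAAD/+AA/A4AAAH/4AD4DgAAAP/gAPgeAAIAf/AA+BwAAAA/+ADwOAAAAB/8AOB4AAAAB/4AAPAACAAD/wAB8AAcAAN/AAHgABwAY3+AA8AAHgBjP4AHAAAOAGAfgDwAAA4AQB/AeAAADgBAPMD4AAAGAAA4QfAAAAAAAABj4AAAAAAfACHAAAAAAD4AAAAAAAAH3AAAAAAAwAfAAAAAAAHAB8AAAAAAAcAHgAAAAAABwAOAAAA=="/>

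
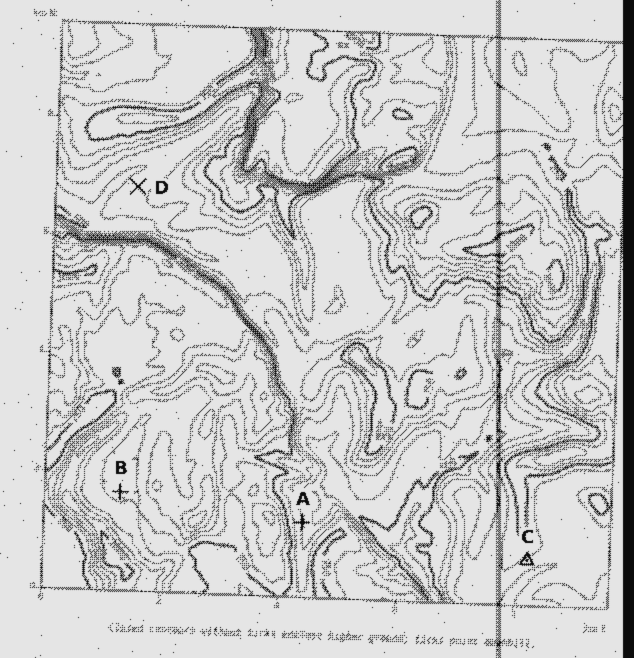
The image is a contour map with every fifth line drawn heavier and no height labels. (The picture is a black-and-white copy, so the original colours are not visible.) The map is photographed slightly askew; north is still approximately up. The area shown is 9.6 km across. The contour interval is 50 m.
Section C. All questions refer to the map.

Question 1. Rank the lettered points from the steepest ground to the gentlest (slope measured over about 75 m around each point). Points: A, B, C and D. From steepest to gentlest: A C D B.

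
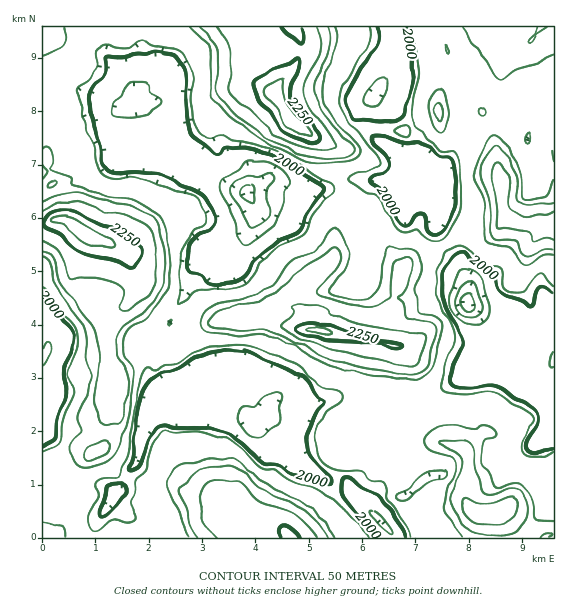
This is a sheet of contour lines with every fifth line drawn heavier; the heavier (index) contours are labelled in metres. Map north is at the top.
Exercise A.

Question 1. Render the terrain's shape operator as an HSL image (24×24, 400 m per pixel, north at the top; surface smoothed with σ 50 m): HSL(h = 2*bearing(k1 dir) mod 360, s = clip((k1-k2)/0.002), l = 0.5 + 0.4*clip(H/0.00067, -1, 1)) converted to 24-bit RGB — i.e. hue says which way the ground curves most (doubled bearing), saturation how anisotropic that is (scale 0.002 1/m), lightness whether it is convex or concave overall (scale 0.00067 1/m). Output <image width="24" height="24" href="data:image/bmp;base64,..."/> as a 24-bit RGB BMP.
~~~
<image width="24" height="24" href="data:image/bmp;base64,Qk32BgAAAAAAADYAAAAoAAAAGAAAABgAAAABABgAAAAAAMAGAAATCwAAEwsAAAAAAAAAAAAAzWZ5rEt7E3aQz5y7sUqeeY5+WyJywebDjIBrZ5aCVoCzuuPBk9/NghZ+r+TGihF7LQYsquier1V+kB5ogtuVjr7WG8hsQ7vQhYFpnoB+GNskByN8wIGGgV56LkWbnMCBoMG9a2ebgNLDcd29mR5DesjCjRIYKwgfbf2qvHqwPCt5y/K8fMLQxKTg3/TXKyBOkHpkkIRc4kUpAzYsbuGfWE2hg7vI0a7TeIC0sOrUpi2lL7O8fFvAexYCPg0fZ8vHxcx2FIMxD2qA+7uUPM46CkQLzw8Lf2SDrIW9xzGd57R7iuVtAB4zx7d7VZhNPpEyvs8+0uNSgxJ7WxkeNQMaufDBhZzSb6GYdIl9q3iebhwfTtMAiq0hl1uIWdrXwKXqjhQ/fNJr13tt7cKOABkz9OLXsbLnqrrip+zqoQlRl0uIXlqCa1vQrLZ7ioR/gn+IfYKHUkqRydD2xfP4zyqzbKaPwMUIBywLIEh62ZSasoNz9O/CBR8zTKwYOzwQYE8WYz4ebjsoYJNFi4RyJ3yE1qe2hYuVf4SKhHyIboB8ZoxQgHdYknRilWqC8tnuDxKoLUxbtqYqznWa9fXWFiNjUG1seoN7g4x+hHqGlX+hX4WNe4dxYSAsS3IRsJpShHpqcHxmf4tsW6+Fjazew7blrubigBsidz9eMyRrzuaRMKNK8vLZkRyuWnQdKlocb4RsfXmChnuAeU9LVCkjPdh0wrpdaEshbVgfjlUWlPElMeEcDCcMP08XekInfGhrc4WHMlpp7haVfLlltvBiiyOQtZrV77f0M40LP04SOC4QosFCQXzAgEgW2945Yc3VaHnPk8jfyeq3Ky3PPViGVXx8fYF4gnp/i41yaklzQC8Kvc1z5Z81HUErVJh1oGGE6z3I8lL1WcjuE0evV1H/zN7/zOP/krP/bqTybYzUxZHczpTzVJLpkl2+iHyFfnZ/i4F+ZwlUZcennNabz5HA7HGjH25IP4mnIqjS2NT339L5saPrTKRzYH0Ux7oNYITmsWvKuKNmInEi8vVzChE7dAAuqYFaiGI7TaB5HFfZmeemgJiBfHd8wYyTWcvzGHB9d9KuI8y9qShEnZExy4il39pAGzIENCgSVkUt551nLn9a3uRbQAc+EZyB3EGFqeymJggrEhK/trt1Z1MzY0MpVNE/5umSEztRmZdDNTweGE891oCDSppn2KjU8LLTLX1/OURm5N7Bn3ji1H85URVlkDIRK+NW2HRHGXifGN6WvDE5nr3XzOzysqfbouVsxxtnGDIrfIJ3O42KGdJl25DoQYAz7tO0YTGXUWl/OcpF4Udl7az7Ugu1lejyYEgY6sKOYhjTvIX40vnzgsLiuj9Xskpszk7ryl2oconoLqSeJ7mvzzSkGEQR41JqncdWflF3d5GEMfC7/n5jCBQr77vFKRNt99TeeMTFdjq8U+JY5GNzPWLdZXfe5HMufSBJk6a7ueTVRnjXUBxkZzUmtrd0Hp+Y26i1fJWNr9y4axVvW6AtcjOr02cJFA849PzPANfTOi7prf9iZ5UShGYUMSjlp53dnLbPi7Aseh0i3mcjIiQPJIs7sm1HKhQJc98AfMcobV8LYSZGdG5/e5hXmwDjcBm76vfUDSuOGEkwjr8ygVtYhOhMICUOZUoVcmofdk1ThFJVoLhLvUvHSRgnZ0AbftlOjK4dItsT0O30HDW7XX1vdSQcDsI5N4zi5fbVSA5jaViDrX9tgZx/4eFiVkd1YpqPrGyKdkB0znhFziqBwBi/n0/VacPP0Pvnt+r/z9X8VAARkQcwRRKSru+pLre9JYZg/L5dMh5Gm6pthnqQqcONbSqHYoiYinuhj3qHPh5q4OrQkCeBL1LiHi++zv3jfvzwydckGxxzfkn9RULn5jzW//3MHzBwkrhmi29SVFuUfqh0aoJB08N8Lh9Gkn9ZRG88l49hJCJs32Zenm7jUju8muXZevdN1M0kkigWKhApMGc2LEVn2IR08f+4RC1okKxelWNkmHV3RIlBmoifsG52YslxQ3aDX2yNc4qCIB5HHdFl4tytQJC8mcnN9Km8z8wzHjdt4zomO2d/UXuB0LwZsadTanaIeFd4uJ1XVW5HbX+VTXxJcJN/00dRgic3W4AsUjscI65rKWOG0dp/fo5lNmU0rWo92omQFX663JeiHHh2REpyi+YzonhuXp+mgjlpncp51XG/P7hHqdHVRluKnF26pazDcGi/nqbXb1q2dRtXjtmPe5F6eEd2lrt8d8irclvmiGKbprnjEQg4zON3irV3aytom8hff5Y0YaieuXCt"/>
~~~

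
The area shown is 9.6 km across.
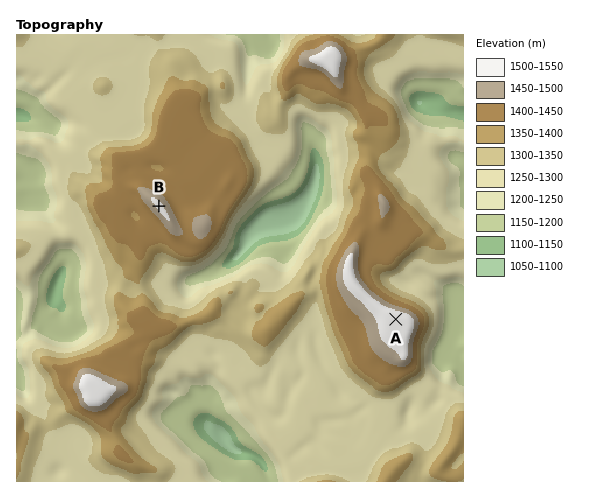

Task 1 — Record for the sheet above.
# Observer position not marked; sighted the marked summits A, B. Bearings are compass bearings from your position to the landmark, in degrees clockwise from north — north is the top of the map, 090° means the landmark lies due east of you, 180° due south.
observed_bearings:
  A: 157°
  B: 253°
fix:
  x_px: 326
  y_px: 155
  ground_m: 1190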